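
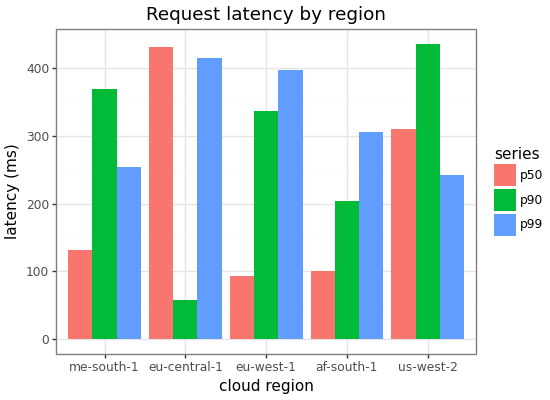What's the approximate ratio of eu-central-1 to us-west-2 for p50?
≈ 1.5×

eu-central-1 ≈ 450, us-west-2 ≈ 300; 450/300 ≈ 1.5.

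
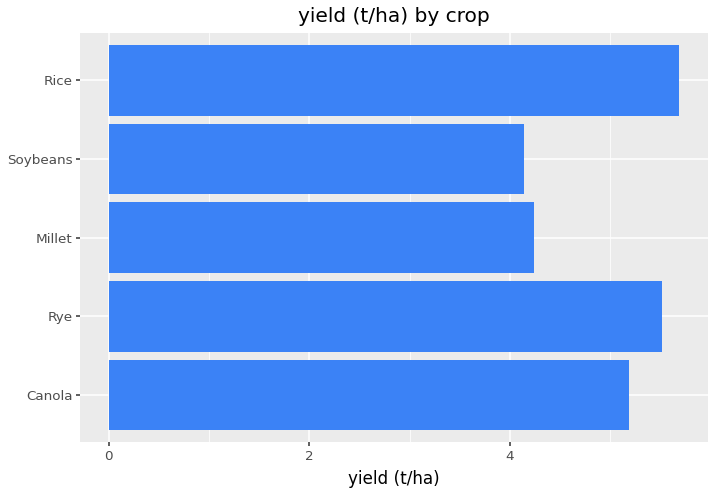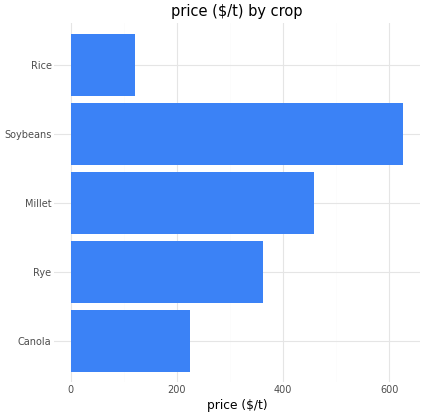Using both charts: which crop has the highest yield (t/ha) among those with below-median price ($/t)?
Rice

Chart 2 median price ($/t) ≈ 400; below-median crops: Canola, Rice. Among those, Rice has the highest yield (t/ha) (≈ 6).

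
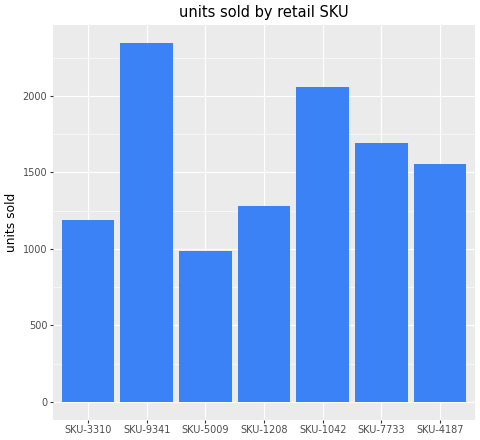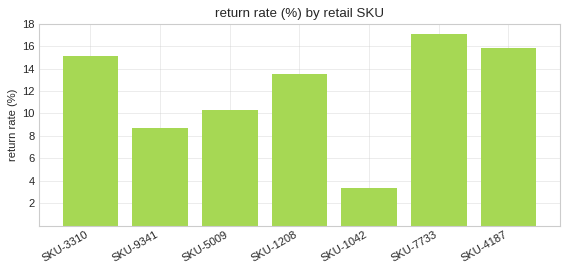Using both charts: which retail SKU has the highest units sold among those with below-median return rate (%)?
SKU-9341

Chart 2 median return rate (%) ≈ 14; below-median retail SKUs: SKU-9341, SKU-5009, SKU-1042. Among those, SKU-9341 has the highest units sold (≈ 2500).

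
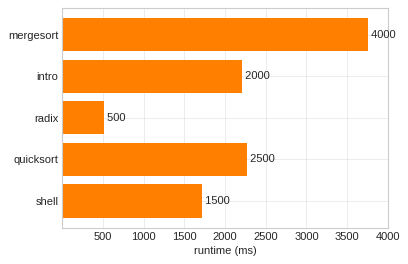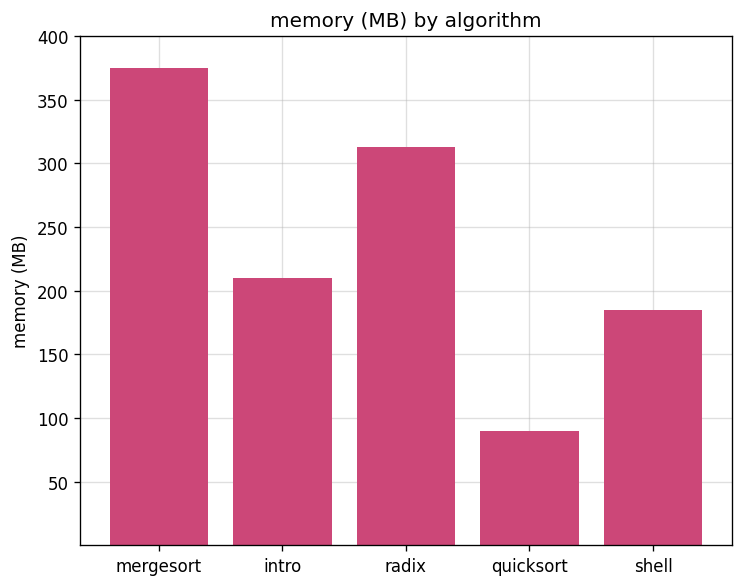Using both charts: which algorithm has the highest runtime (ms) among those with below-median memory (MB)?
Chart 2 median memory (MB) ≈ 200; below-median algorithms: quicksort, shell. Among those, quicksort has the highest runtime (ms) (≈ 2500).

quicksort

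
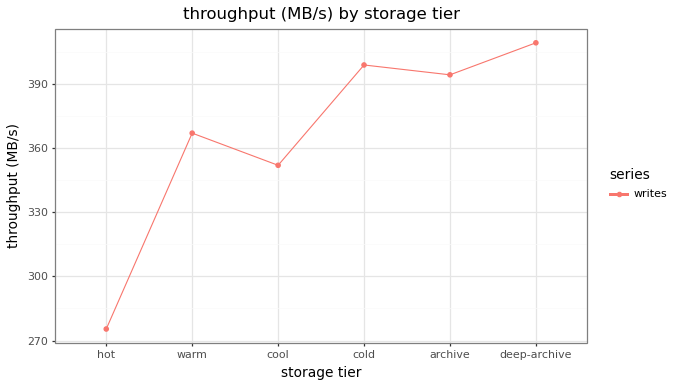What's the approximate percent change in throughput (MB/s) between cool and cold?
cool ≈ 360, cold ≈ 400; (400 − 360) / 360 ≈ +11.1%.

≈ +11.1%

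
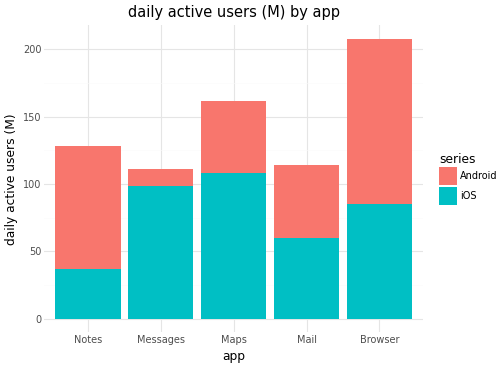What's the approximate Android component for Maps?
≈ 60

Android top ≈ 160, bottom ≈ 100; segment ≈ 60.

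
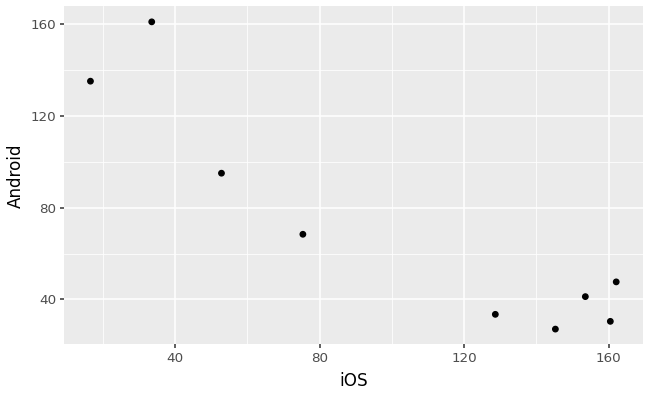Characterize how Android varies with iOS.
negative, strong

Points are negatively correlated; strong (|r| ≈ 0.9).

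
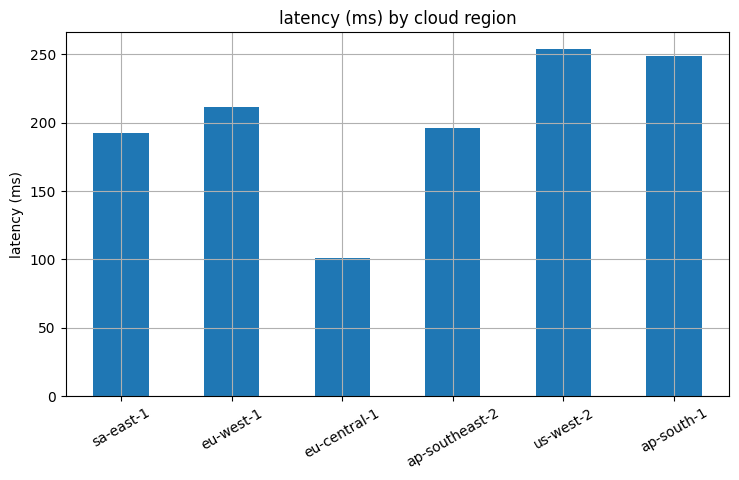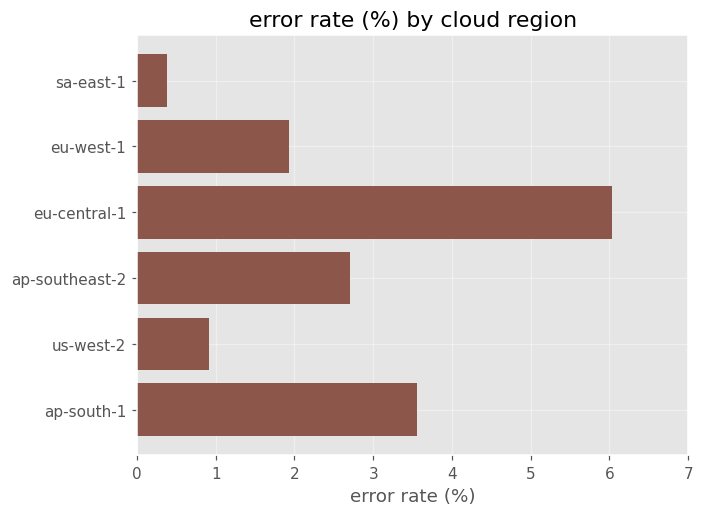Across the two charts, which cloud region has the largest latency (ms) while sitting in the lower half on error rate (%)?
us-west-2

Chart 2 median error rate (%) ≈ 2; below-median cloud regions: sa-east-1, eu-west-1, us-west-2. Among those, us-west-2 has the highest latency (ms) (≈ 250).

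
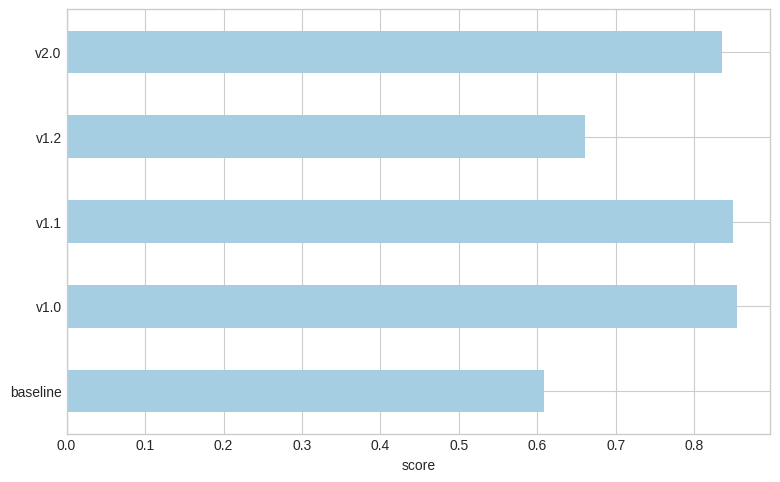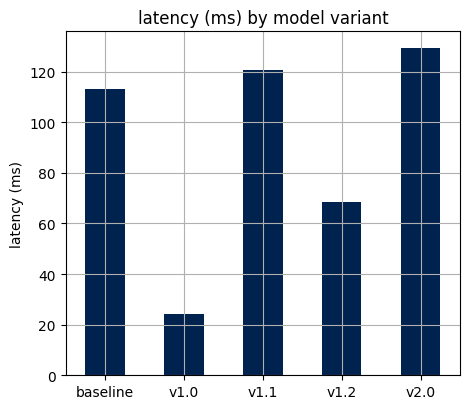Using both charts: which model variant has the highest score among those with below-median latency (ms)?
v1.0

Chart 2 median latency (ms) ≈ 120; below-median model variants: v1.0, v1.2. Among those, v1.0 has the highest score (≈ 0.9).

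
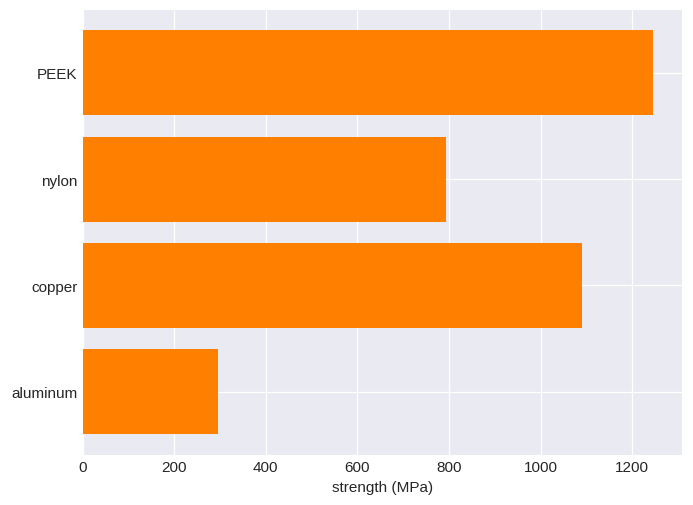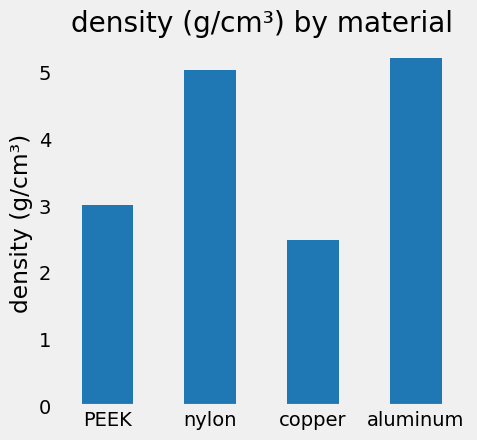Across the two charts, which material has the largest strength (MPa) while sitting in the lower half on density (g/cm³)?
Chart 2 median density (g/cm³) ≈ 4; below-median materials: PEEK, copper. Among those, PEEK has the highest strength (MPa) (≈ 1200).

PEEK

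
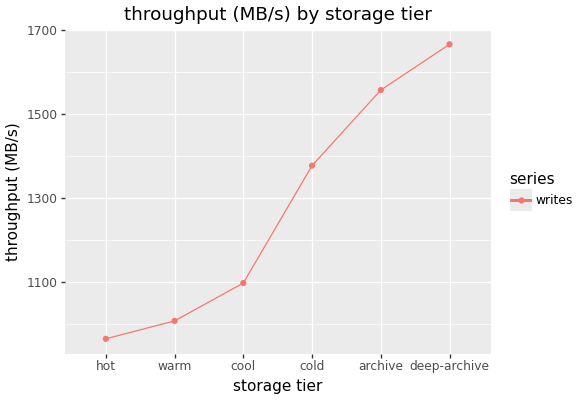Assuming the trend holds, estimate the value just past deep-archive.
Last three: 1400, 1600, 1700 → slope ≈ 150/step → next ≈ 1850.

≈ 1850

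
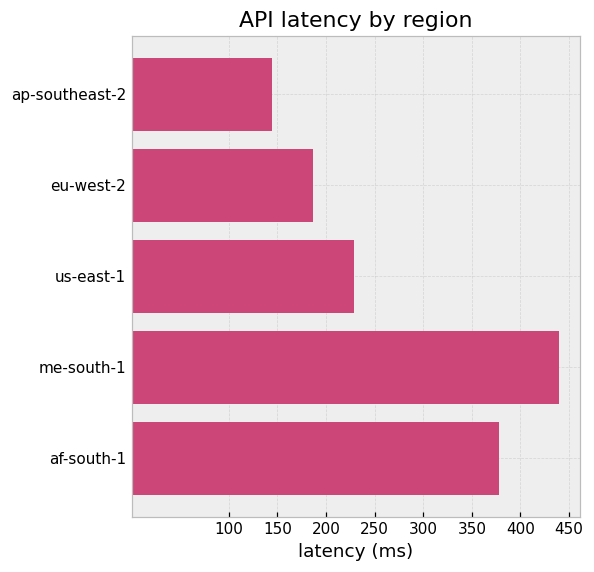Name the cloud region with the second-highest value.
af-south-1

Top 3: me-south-1 ≈ 450, af-south-1 ≈ 400, us-east-1 ≈ 250.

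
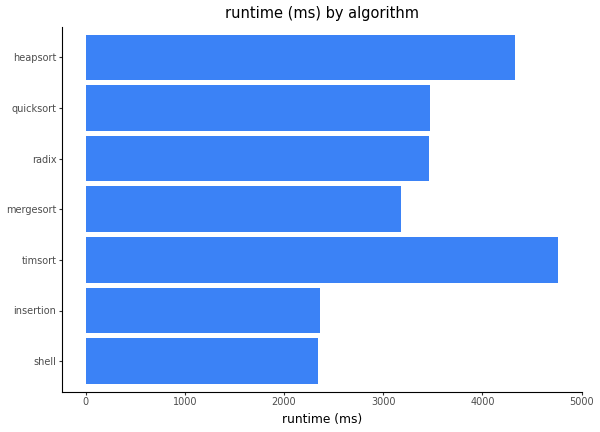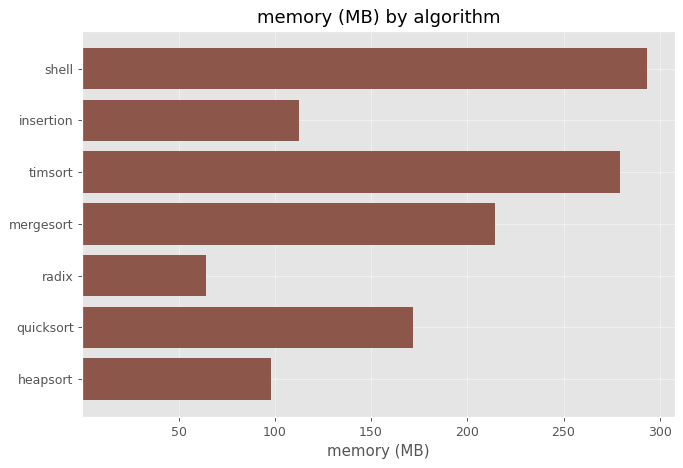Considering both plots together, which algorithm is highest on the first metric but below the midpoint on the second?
Chart 2 median memory (MB) ≈ 150; below-median algorithms: insertion, radix, heapsort. Among those, heapsort has the highest runtime (ms) (≈ 4500).

heapsort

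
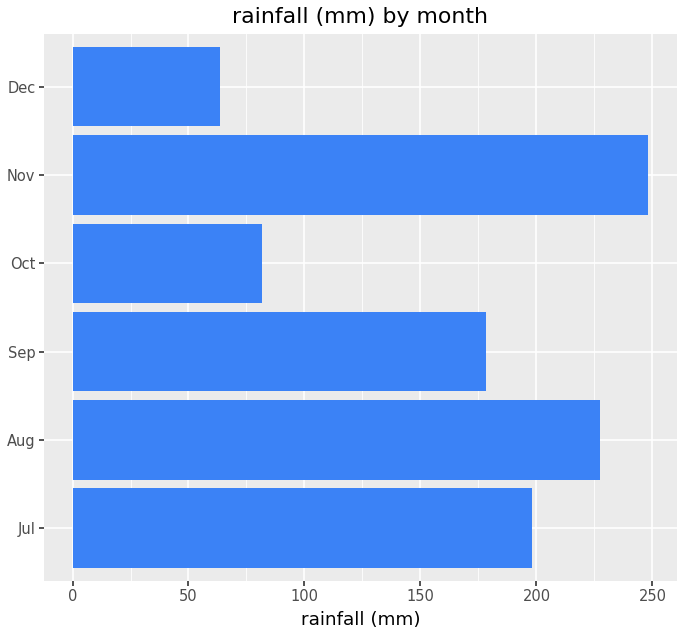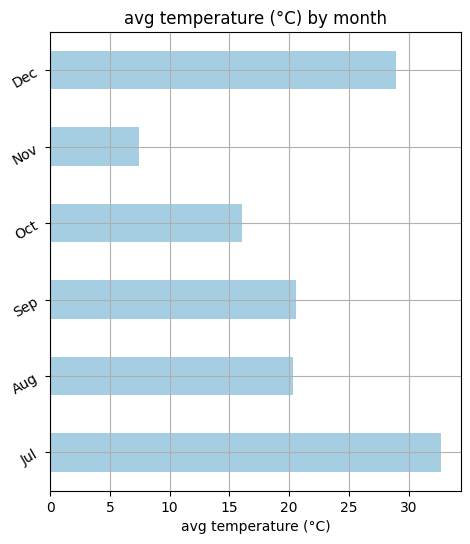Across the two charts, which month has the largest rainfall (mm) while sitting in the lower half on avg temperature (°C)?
Chart 2 median avg temperature (°C) ≈ 20; below-median months: Aug, Oct, Nov. Among those, Nov has the highest rainfall (mm) (≈ 250).

Nov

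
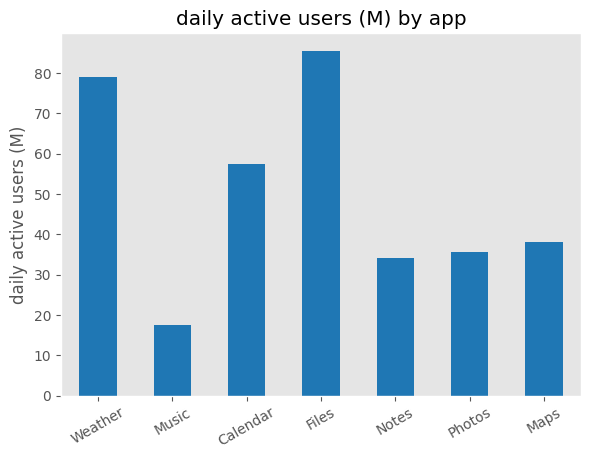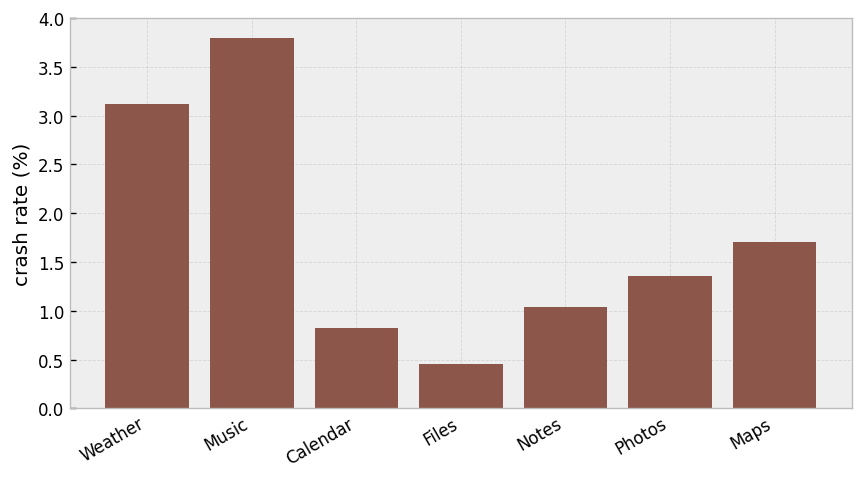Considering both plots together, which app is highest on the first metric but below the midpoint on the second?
Files

Chart 2 median crash rate (%) ≈ 1.5; below-median apps: Calendar, Files, Notes. Among those, Files has the highest daily active users (M) (≈ 90).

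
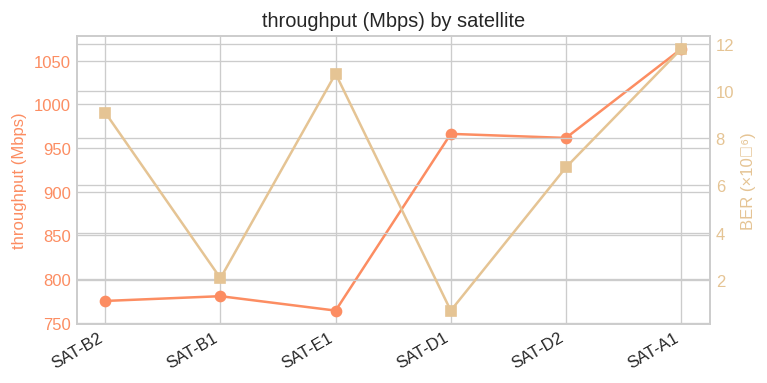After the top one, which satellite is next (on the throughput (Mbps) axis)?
SAT-D1

Top 3 (on the throughput (Mbps) axis): SAT-A1 ≈ 1075, SAT-D1 ≈ 975, SAT-D2 ≈ 950.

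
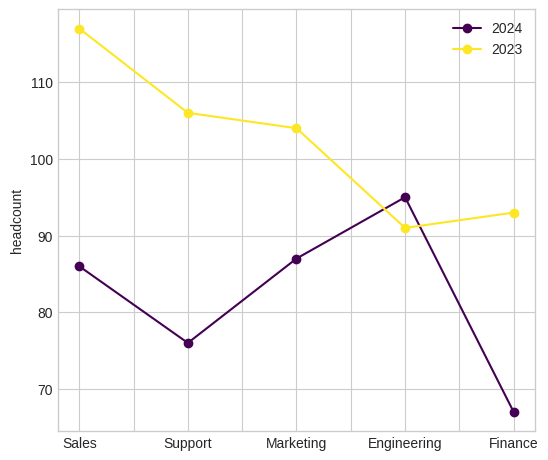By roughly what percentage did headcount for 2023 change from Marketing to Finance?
≈ -9.5%

Marketing ≈ 105, Finance ≈ 95; (95 − 105) / 105 ≈ -9.5%.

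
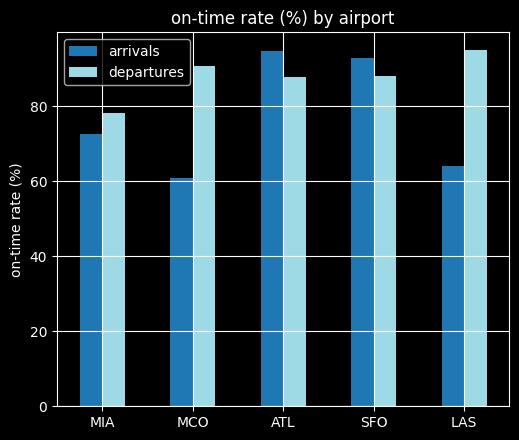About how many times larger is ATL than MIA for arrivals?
ATL ≈ 90, MIA ≈ 70; 90/70 ≈ 1.29.

≈ 1.29×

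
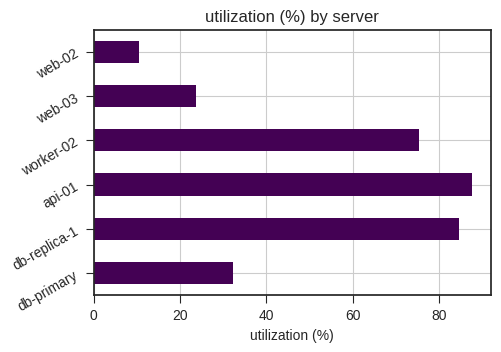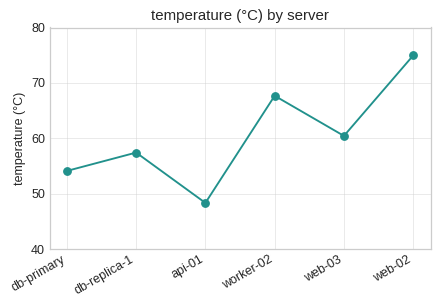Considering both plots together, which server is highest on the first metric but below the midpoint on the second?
api-01

Chart 2 median temperature (°C) ≈ 60; below-median servers: db-primary, db-replica-1, api-01. Among those, api-01 has the highest utilization (%) (≈ 90).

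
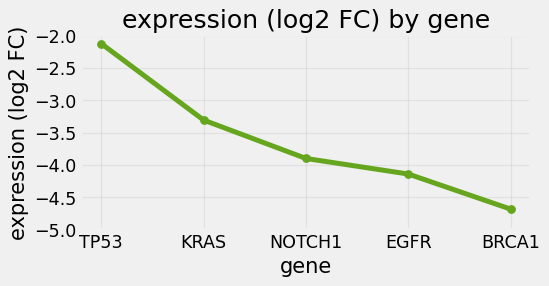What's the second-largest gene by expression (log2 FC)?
KRAS

Top 3: TP53 ≈ -2.0, KRAS ≈ -3.5, NOTCH1 ≈ -4.0.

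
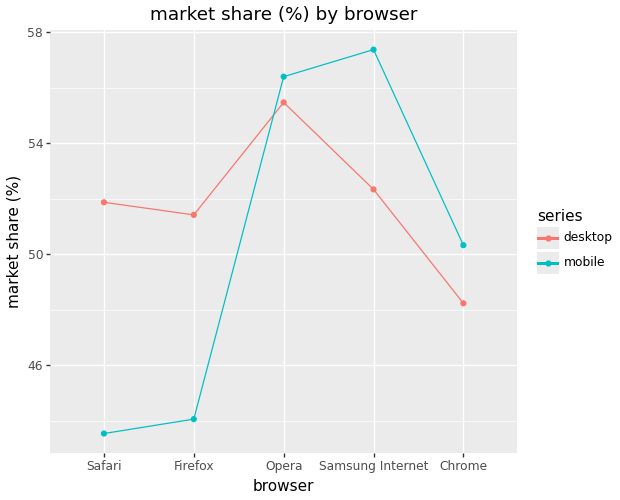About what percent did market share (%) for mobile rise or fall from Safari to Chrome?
≈ +13.6%

Safari ≈ 44, Chrome ≈ 50; (50 − 44) / 44 ≈ +13.6%.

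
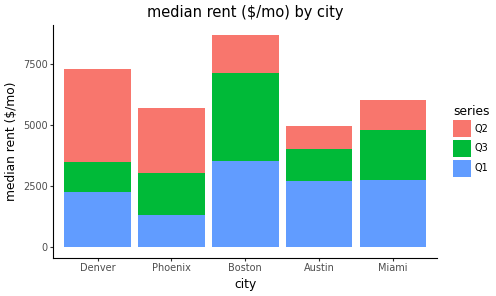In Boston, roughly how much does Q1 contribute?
≈ 4000

Q1 top ≈ 4000, bottom ≈ 0; segment ≈ 4000.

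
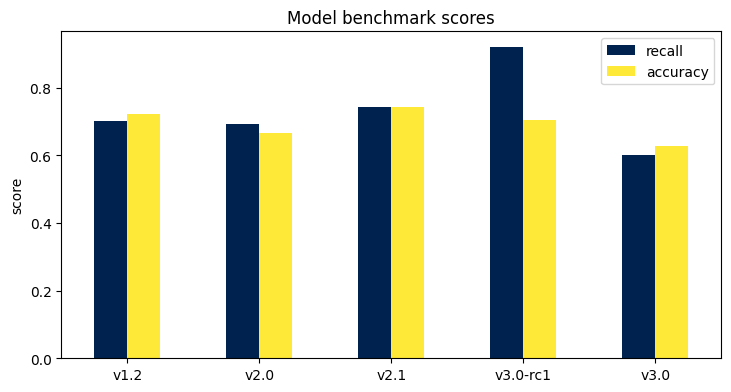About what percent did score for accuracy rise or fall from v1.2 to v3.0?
≈ -14.3%

v1.2 ≈ 0.7, v3.0 ≈ 0.6; (0.6 − 0.7) / 0.7 ≈ -14.3%.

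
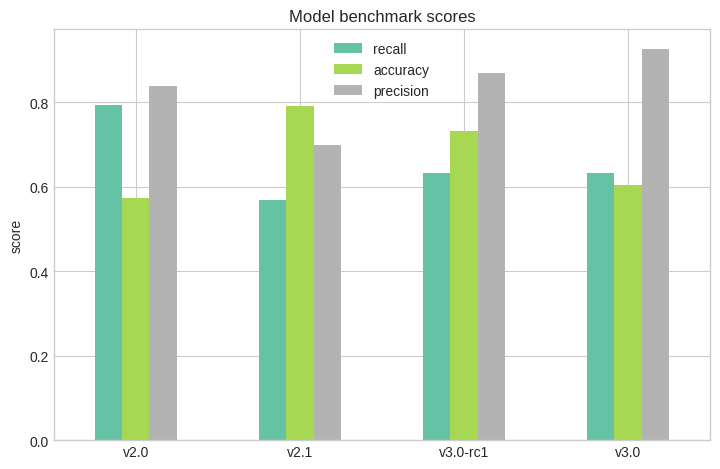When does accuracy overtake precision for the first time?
v2.1

v2.0: accuracy ≈ 0.6 vs precision ≈ 0.8 (not yet); v2.1: accuracy ≈ 0.8 vs precision ≈ 0.7 (first crossover).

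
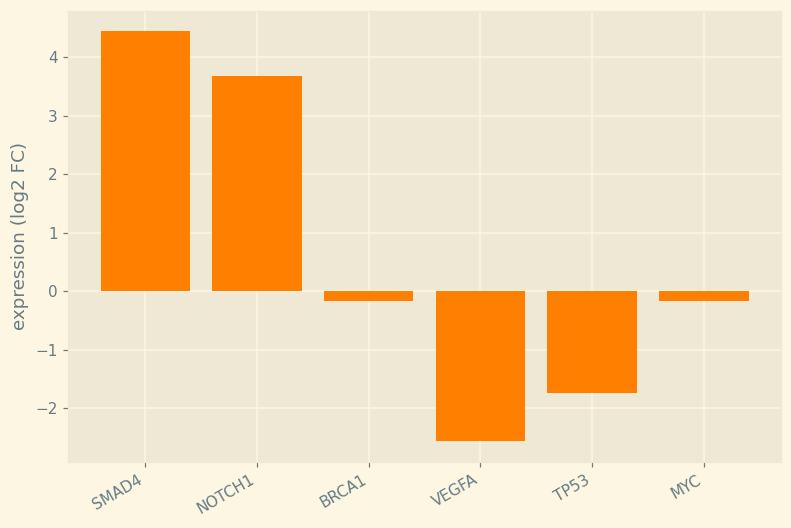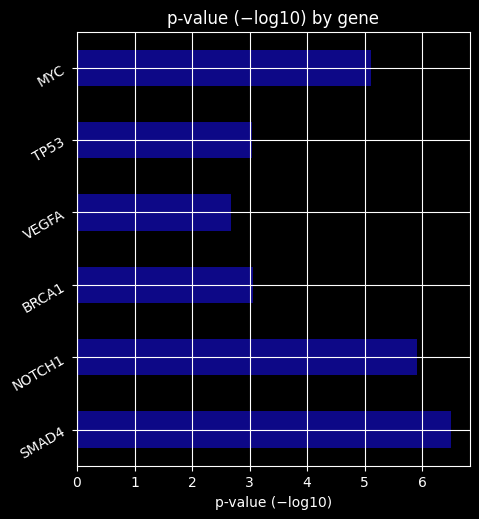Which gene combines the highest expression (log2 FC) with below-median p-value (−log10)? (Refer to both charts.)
BRCA1

Chart 2 median p-value (−log10) ≈ 4; below-median genes: BRCA1, VEGFA, TP53. Among those, BRCA1 has the highest expression (log2 FC) (≈ 0).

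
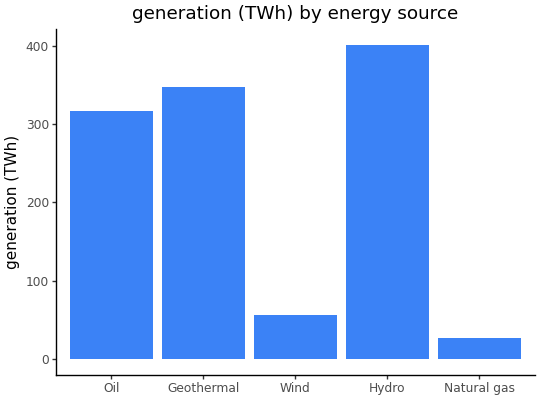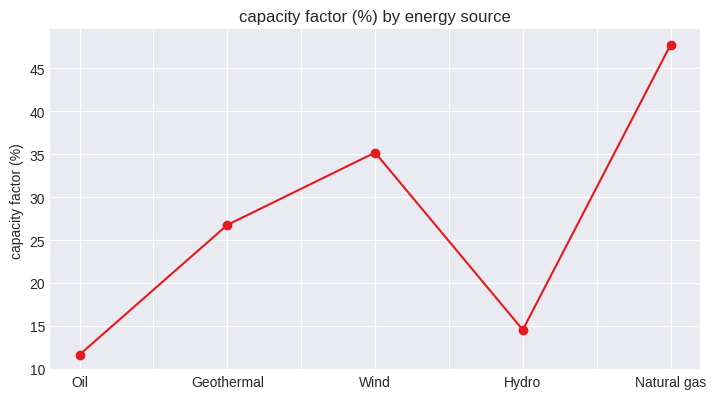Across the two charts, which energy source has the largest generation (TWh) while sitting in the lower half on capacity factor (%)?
Chart 2 median capacity factor (%) ≈ 25; below-median energy sources: Oil, Hydro. Among those, Hydro has the highest generation (TWh) (≈ 400).

Hydro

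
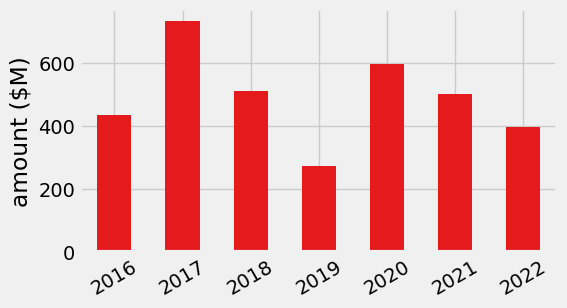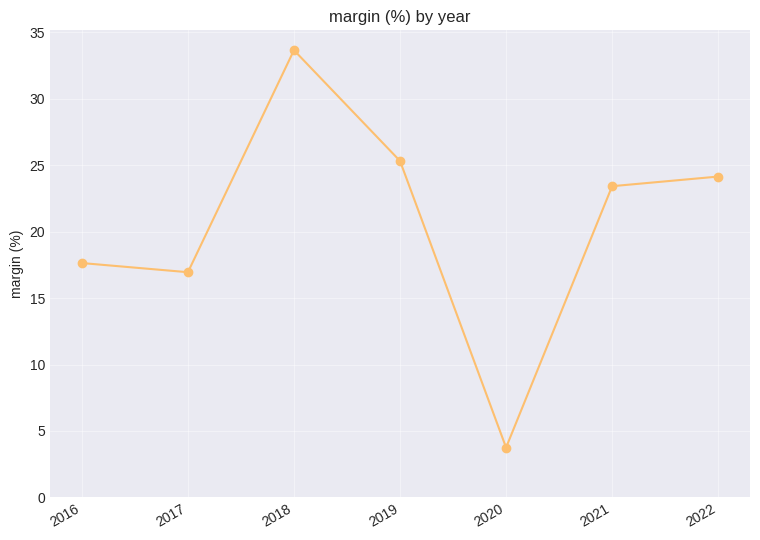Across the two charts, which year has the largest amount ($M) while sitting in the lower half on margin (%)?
Chart 2 median margin (%) ≈ 25; below-median years: 2016, 2017, 2020. Among those, 2017 has the highest amount ($M) (≈ 700).

2017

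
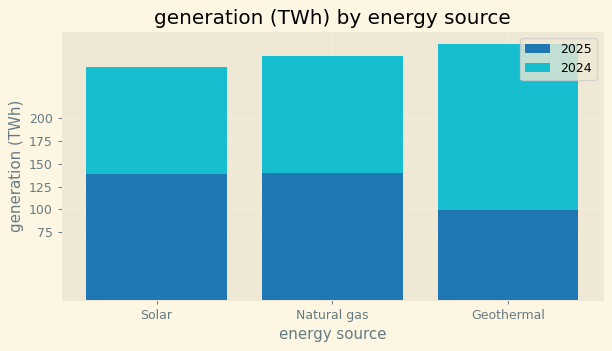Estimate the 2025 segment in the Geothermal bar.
≈ 100

2025 top ≈ 100, bottom ≈ 0; segment ≈ 100.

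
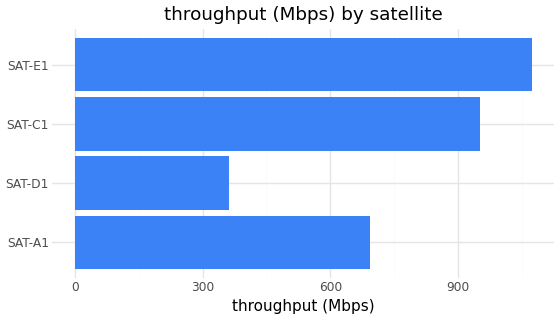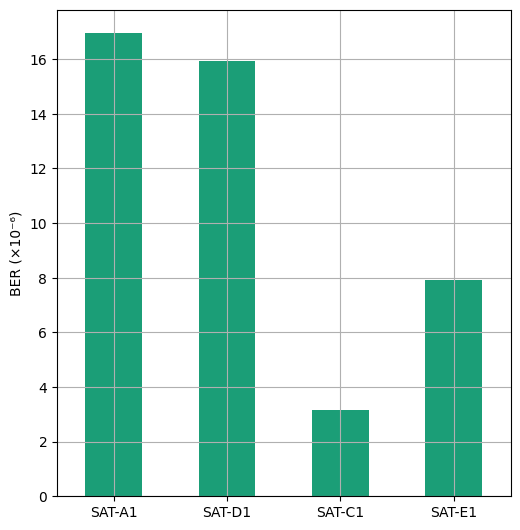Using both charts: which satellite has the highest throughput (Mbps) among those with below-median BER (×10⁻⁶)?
SAT-E1

Chart 2 median BER (×10⁻⁶) ≈ 12; below-median satellites: SAT-C1, SAT-E1. Among those, SAT-E1 has the highest throughput (Mbps) (≈ 1100).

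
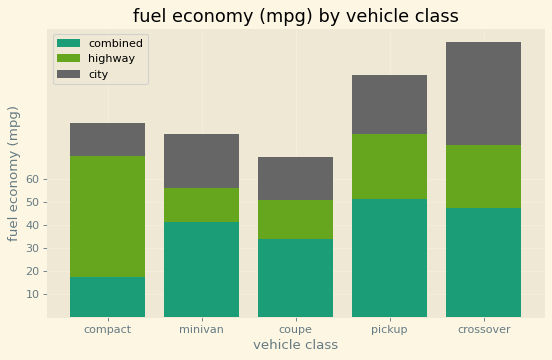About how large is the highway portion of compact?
highway top ≈ 70, bottom ≈ 20; segment ≈ 50.

≈ 50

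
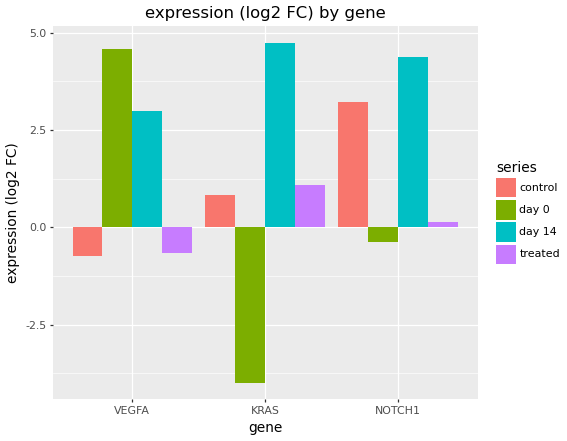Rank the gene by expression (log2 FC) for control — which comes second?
Top 3 for control: NOTCH1 ≈ 3, KRAS ≈ 1, VEGFA ≈ -1.

KRAS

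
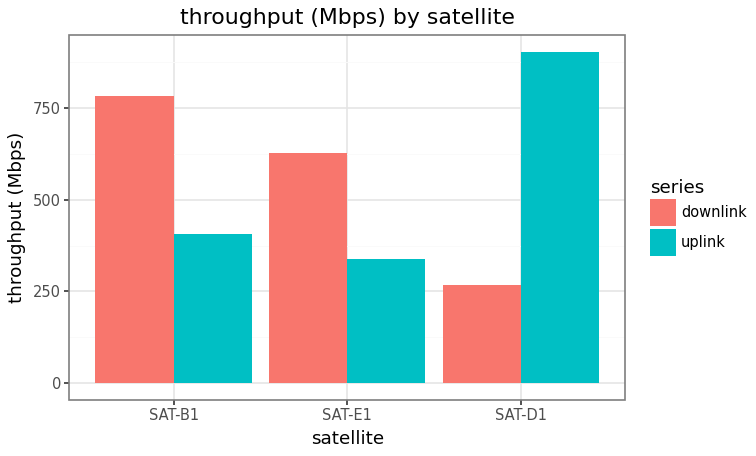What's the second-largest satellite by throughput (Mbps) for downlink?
SAT-E1

Top 3 for downlink: SAT-B1 ≈ 800, SAT-E1 ≈ 600, SAT-D1 ≈ 300.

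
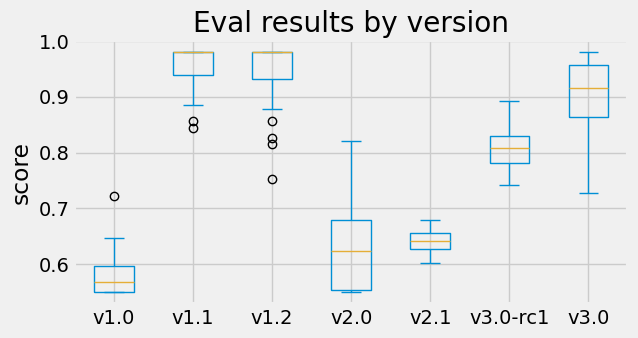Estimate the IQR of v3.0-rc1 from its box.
Q3 ≈ 0.85, Q1 ≈ 0.80; IQR ≈ 0.05.

≈ 0.05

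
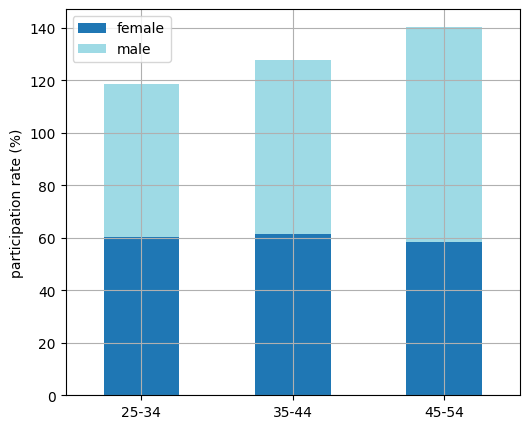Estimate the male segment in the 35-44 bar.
≈ 60

male top ≈ 120, bottom ≈ 60; segment ≈ 60.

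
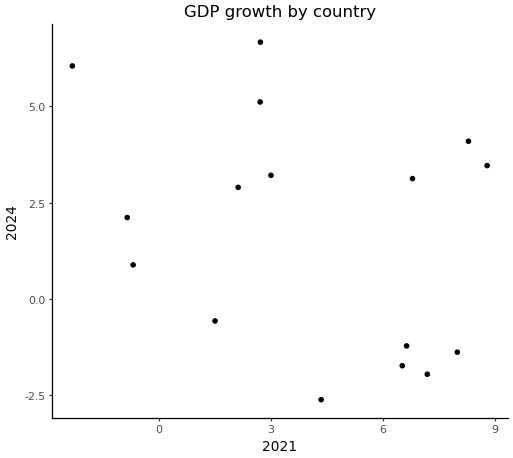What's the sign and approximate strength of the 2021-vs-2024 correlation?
negative, weak

Points are negatively correlated; weak (|r| ≈ 0.3).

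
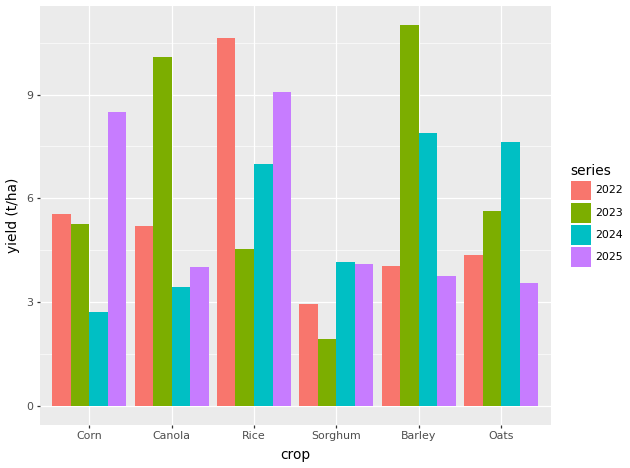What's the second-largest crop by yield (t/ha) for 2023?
Canola

Top 3 for 2023: Barley ≈ 11, Canola ≈ 10, Oats ≈ 6.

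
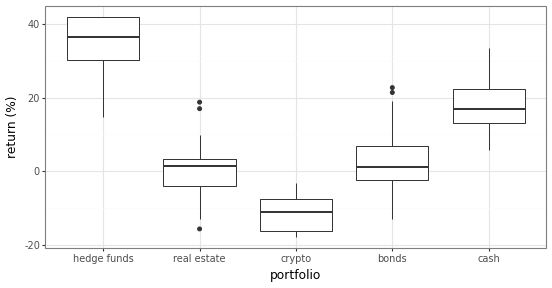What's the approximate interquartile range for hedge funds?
≈ 10

Q3 ≈ 40, Q1 ≈ 30; IQR ≈ 10.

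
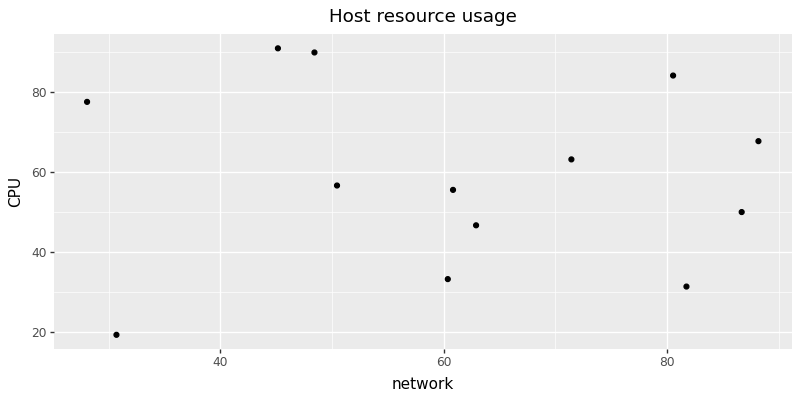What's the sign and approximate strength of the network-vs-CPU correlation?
Points are roughly uncorrelated; weak (|r| ≈ 0.1).

no clear correlation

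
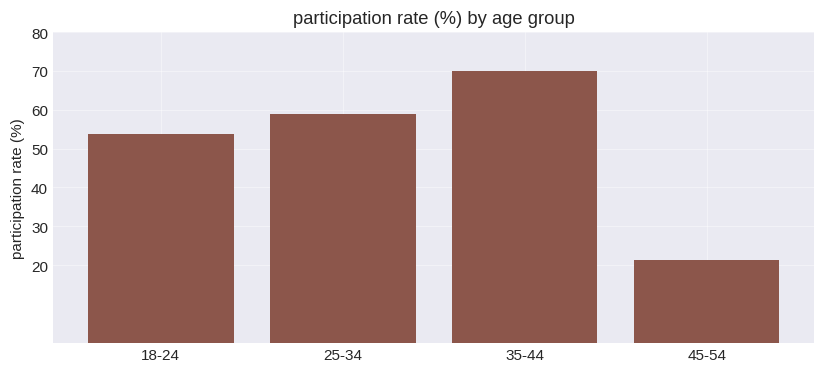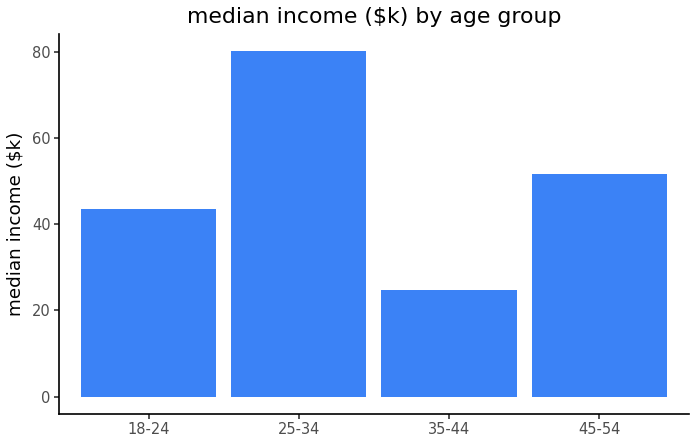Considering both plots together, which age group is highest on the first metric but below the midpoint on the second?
35-44

Chart 2 median median income ($k) ≈ 50; below-median age groups: 18-24, 35-44. Among those, 35-44 has the highest participation rate (%) (≈ 70).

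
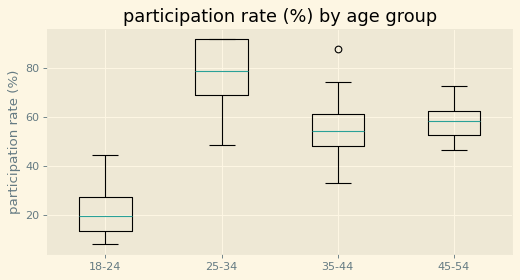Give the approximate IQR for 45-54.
≈ 10

Q3 ≈ 65, Q1 ≈ 55; IQR ≈ 10.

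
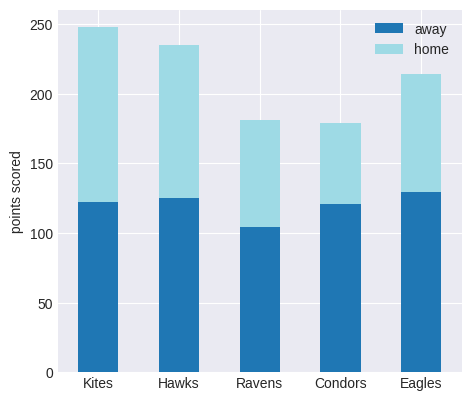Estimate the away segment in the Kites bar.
≈ 125

away top ≈ 125, bottom ≈ 0; segment ≈ 125.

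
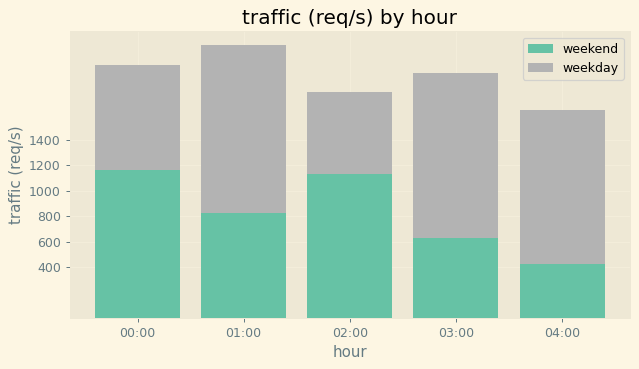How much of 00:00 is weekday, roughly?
weekday top ≈ 2000, bottom ≈ 1200; segment ≈ 800.

≈ 800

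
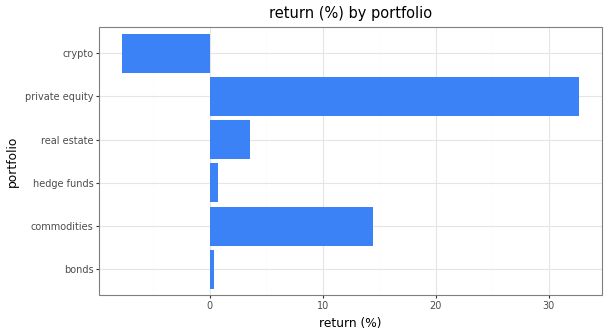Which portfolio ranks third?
Top 4: private equity ≈ 35, commodities ≈ 15, real estate ≈ 5, hedge funds ≈ 0.

real estate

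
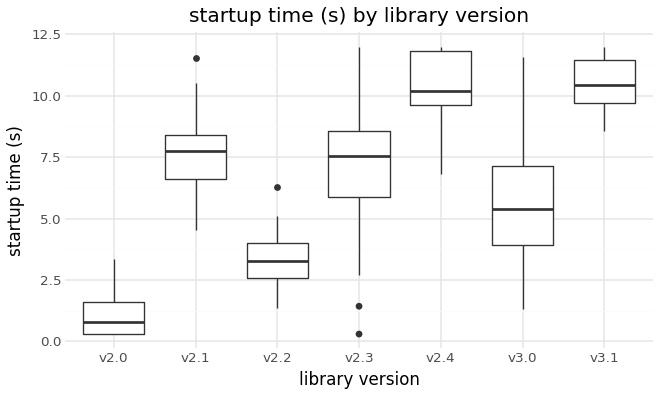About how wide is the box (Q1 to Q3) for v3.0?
≈ 3

Q3 ≈ 7, Q1 ≈ 4; IQR ≈ 3.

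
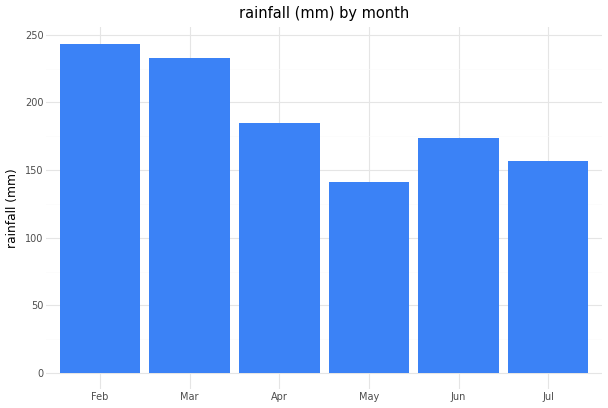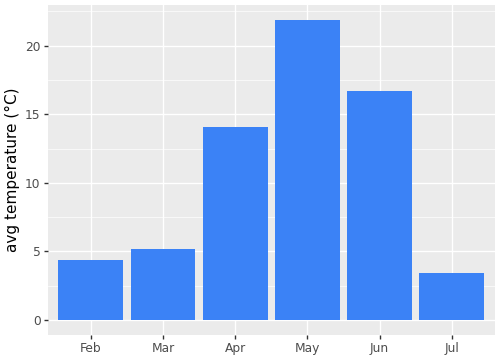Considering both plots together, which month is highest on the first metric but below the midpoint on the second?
Chart 2 median avg temperature (°C) ≈ 10; below-median months: Feb, Mar, Jul. Among those, Feb has the highest rainfall (mm) (≈ 250).

Feb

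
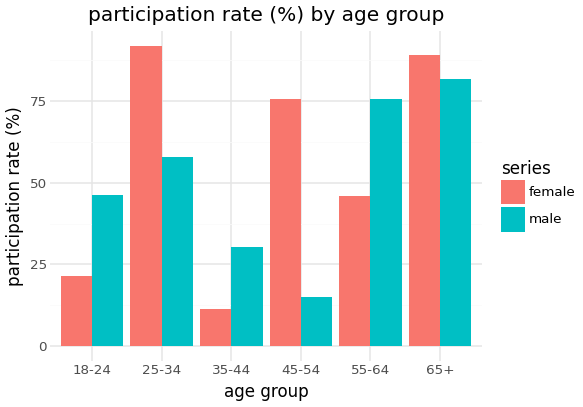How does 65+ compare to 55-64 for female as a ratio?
≈ 1.8×

65+ ≈ 90, 55-64 ≈ 50; 90/50 ≈ 1.8.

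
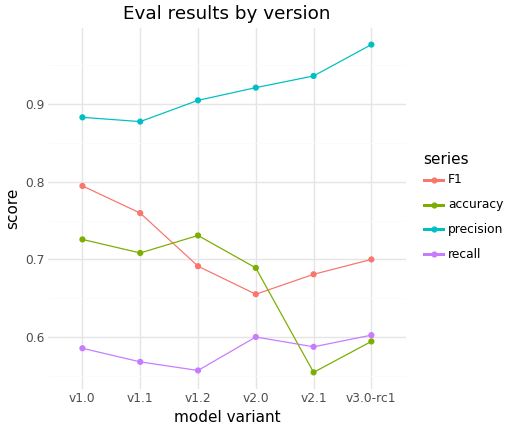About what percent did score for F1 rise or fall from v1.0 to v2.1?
v1.0 ≈ 0.80, v2.1 ≈ 0.70; (0.70 − 0.80) / 0.80 ≈ -12.5%.

≈ -12.5%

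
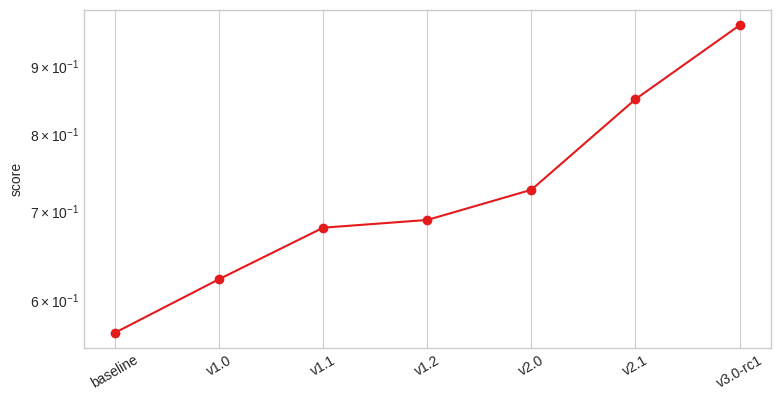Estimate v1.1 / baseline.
v1.1 ≈ 0.70, baseline ≈ 0.55; 0.70/0.55 ≈ 1.27.

≈ 1.27×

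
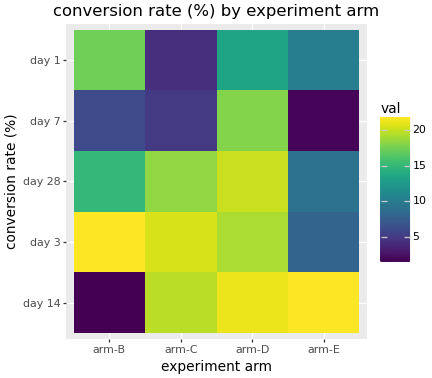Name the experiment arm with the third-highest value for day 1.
arm-E

Top 4 for day 1: arm-B ≈ 18, arm-D ≈ 14, arm-E ≈ 10, arm-C ≈ 4.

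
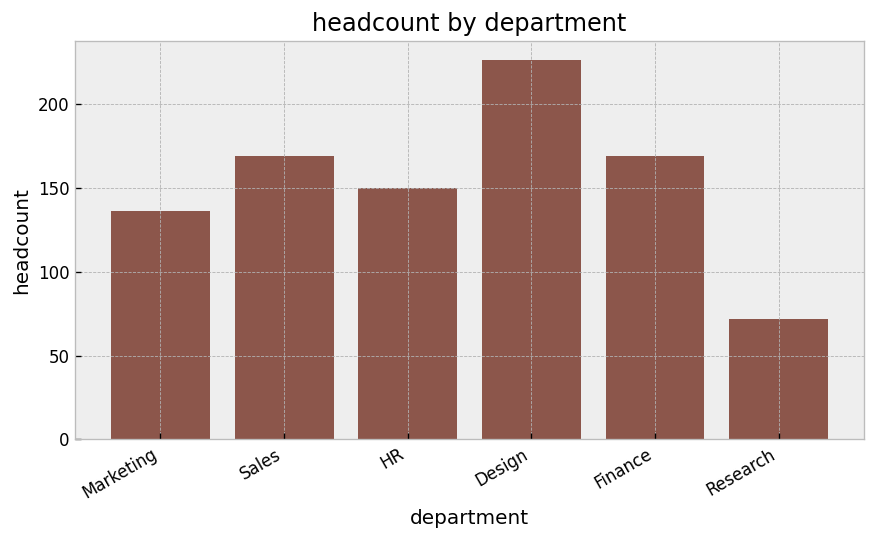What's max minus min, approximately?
Max Design ≈ 220, min Research ≈ 80; range ≈ 140.

≈ 140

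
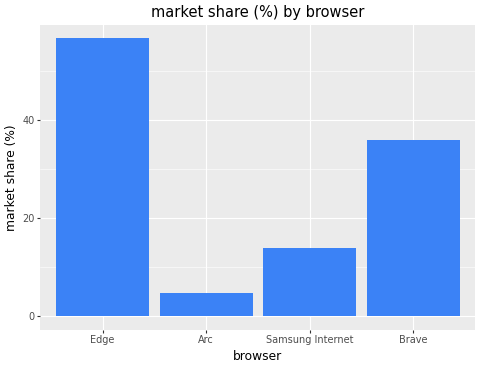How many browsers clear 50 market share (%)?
Above 50: Edge.

1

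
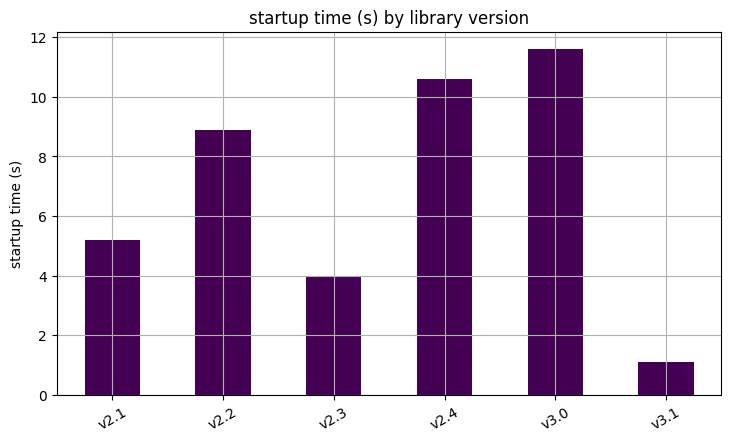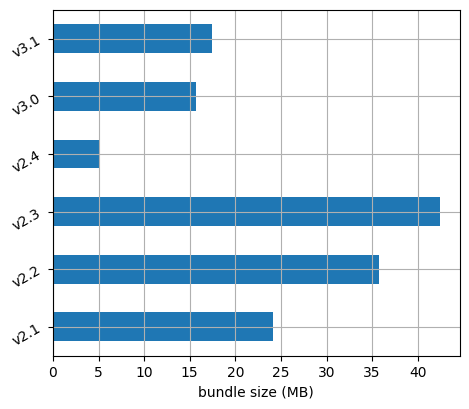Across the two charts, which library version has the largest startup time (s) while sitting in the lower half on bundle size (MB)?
v3.0

Chart 2 median bundle size (MB) ≈ 20; below-median library versions: v2.4, v3.0, v3.1. Among those, v3.0 has the highest startup time (s) (≈ 12).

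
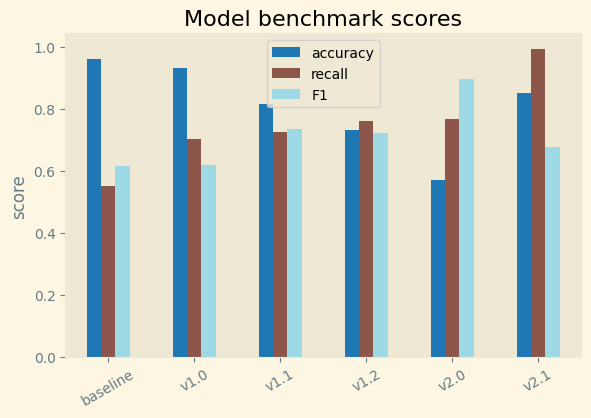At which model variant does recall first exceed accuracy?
v1.2

v1.1: recall ≈ 0.7 vs accuracy ≈ 0.8 (not yet); v1.2: recall ≈ 0.8 vs accuracy ≈ 0.7 (first crossover).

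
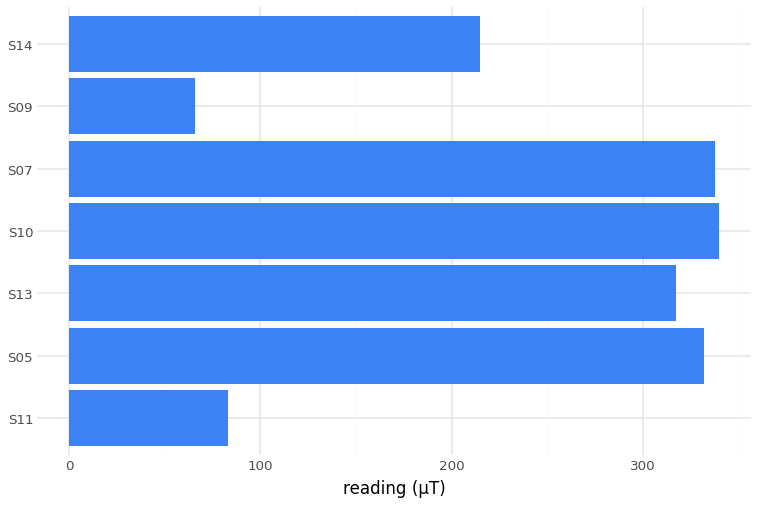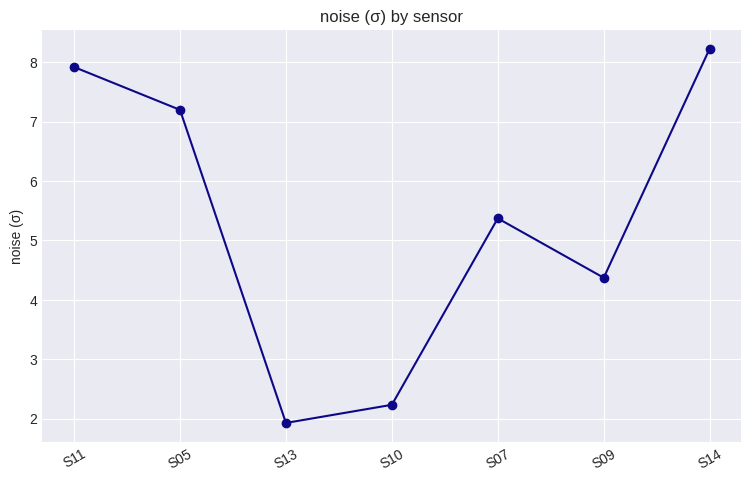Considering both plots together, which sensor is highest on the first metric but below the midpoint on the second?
Chart 2 median noise (σ) ≈ 5; below-median sensors: S13, S10, S09. Among those, S10 has the highest reading (µT) (≈ 350).

S10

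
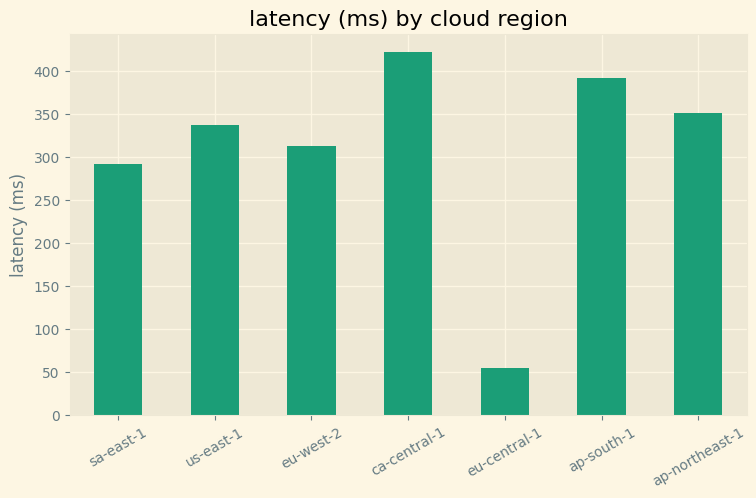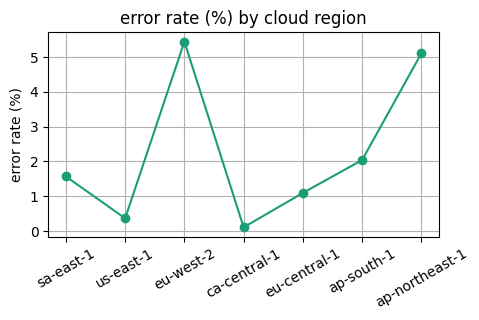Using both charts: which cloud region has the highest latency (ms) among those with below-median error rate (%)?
ca-central-1

Chart 2 median error rate (%) ≈ 1.5; below-median cloud regions: us-east-1, ca-central-1, eu-central-1. Among those, ca-central-1 has the highest latency (ms) (≈ 400).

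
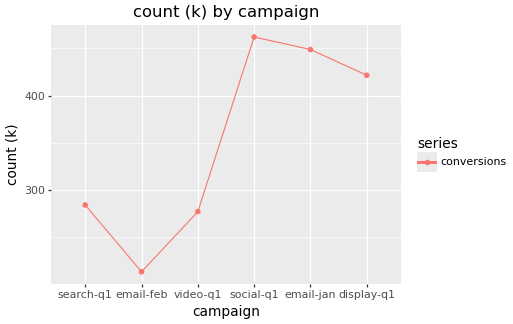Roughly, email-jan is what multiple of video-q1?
email-jan ≈ 450, video-q1 ≈ 275; 450/275 ≈ 1.64.

≈ 1.64×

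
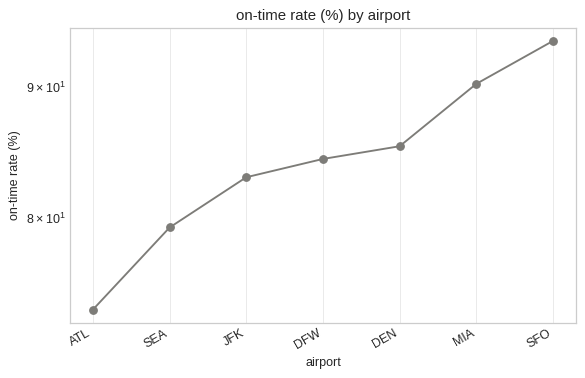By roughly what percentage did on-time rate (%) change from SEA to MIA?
≈ +12.5%

SEA ≈ 80, MIA ≈ 90; (90 − 80) / 80 ≈ +12.5%.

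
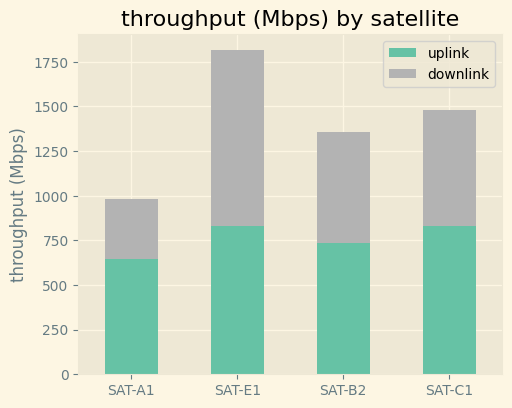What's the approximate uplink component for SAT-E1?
uplink top ≈ 800, bottom ≈ 0; segment ≈ 800.

≈ 800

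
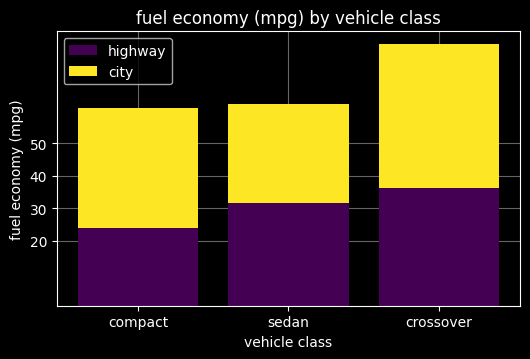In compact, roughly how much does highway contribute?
≈ 20

highway top ≈ 20, bottom ≈ 0; segment ≈ 20.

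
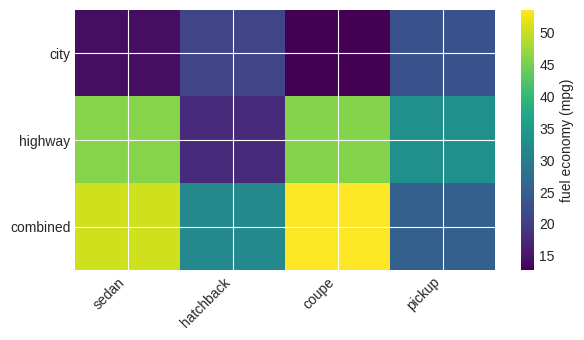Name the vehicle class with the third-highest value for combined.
Top 4 for combined: coupe ≈ 55, sedan ≈ 50, hatchback ≈ 30, pickup ≈ 25.

hatchback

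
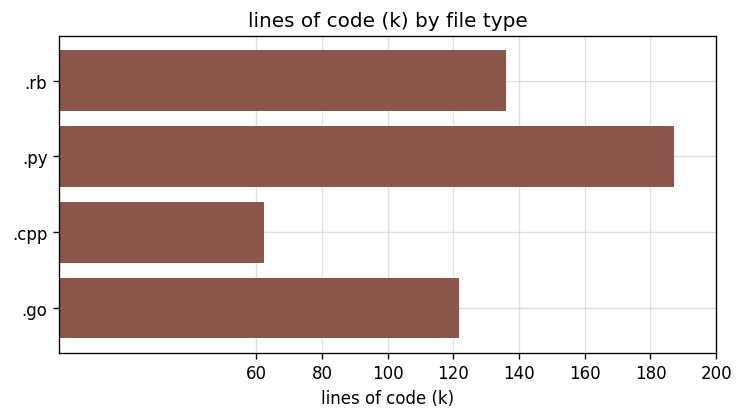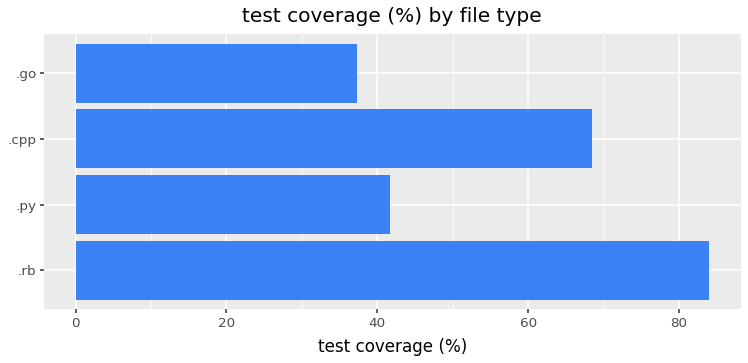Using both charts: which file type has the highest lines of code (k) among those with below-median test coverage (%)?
.py

Chart 2 median test coverage (%) ≈ 60; below-median file types: .py, .go. Among those, .py has the highest lines of code (k) (≈ 180).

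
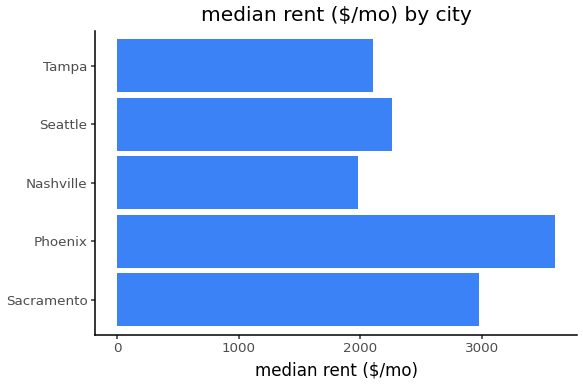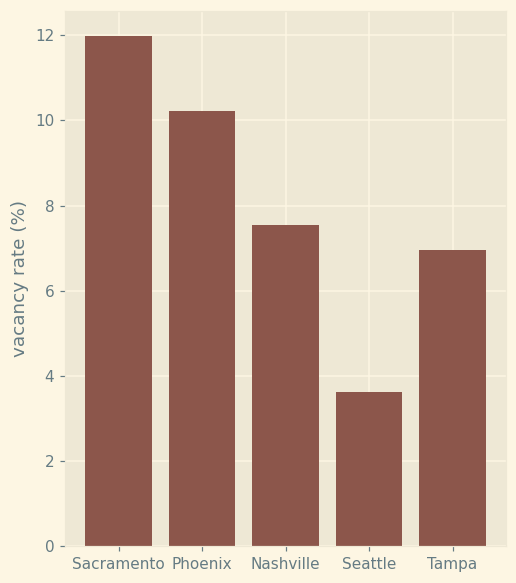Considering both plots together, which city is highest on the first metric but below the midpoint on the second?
Chart 2 median vacancy rate (%) ≈ 8; below-median cities: Seattle, Tampa. Among those, Seattle has the highest median rent ($/mo) (≈ 2500).

Seattle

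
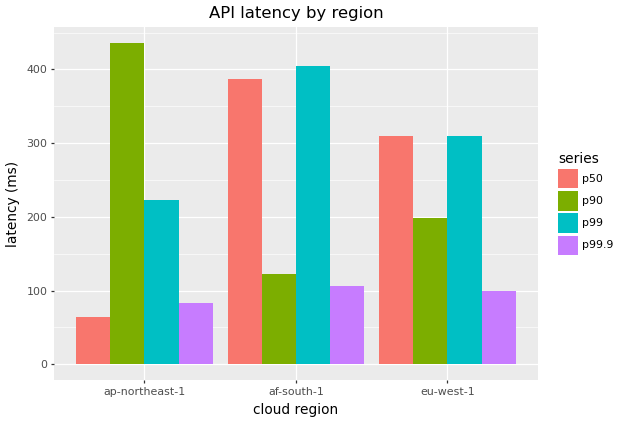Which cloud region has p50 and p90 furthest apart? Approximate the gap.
ap-northeast-1, ≈ 400 ms

ap-northeast-1: p50 ≈ 50, p90 ≈ 450 → gap ≈ 400. Next-largest (af-south-1) is only ≈ 300.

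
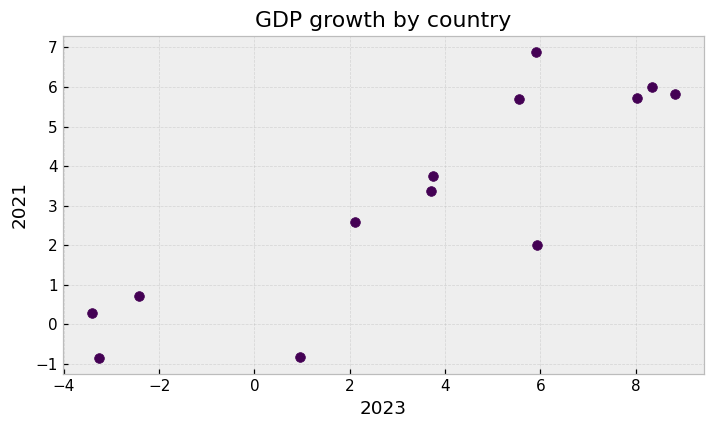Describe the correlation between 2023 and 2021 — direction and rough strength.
Points are positively correlated; strong (|r| ≈ 0.9).

positive, strong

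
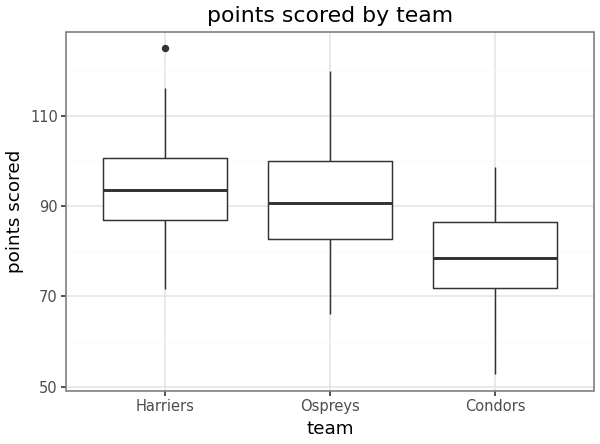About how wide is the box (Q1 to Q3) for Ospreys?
Q3 ≈ 100, Q1 ≈ 82; IQR ≈ 18.

≈ 18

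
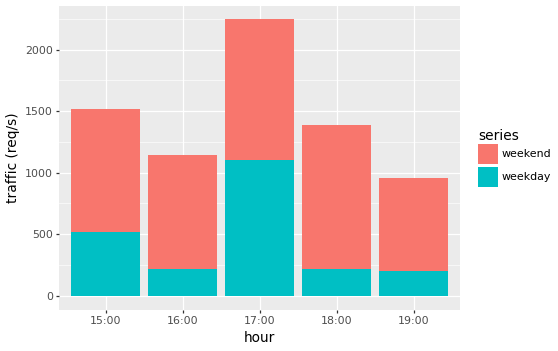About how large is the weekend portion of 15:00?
≈ 1000

weekend top ≈ 1600, bottom ≈ 600; segment ≈ 1000.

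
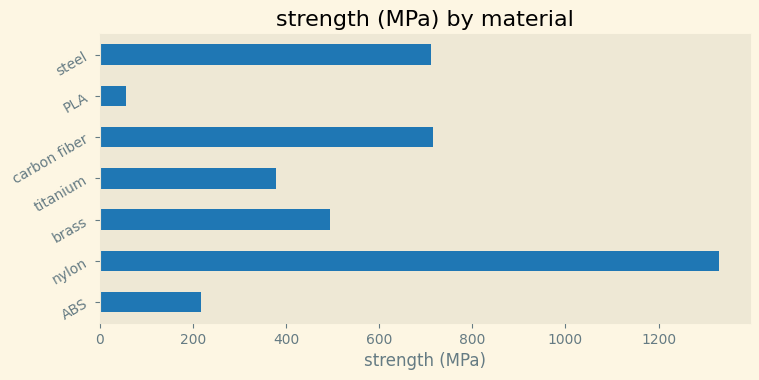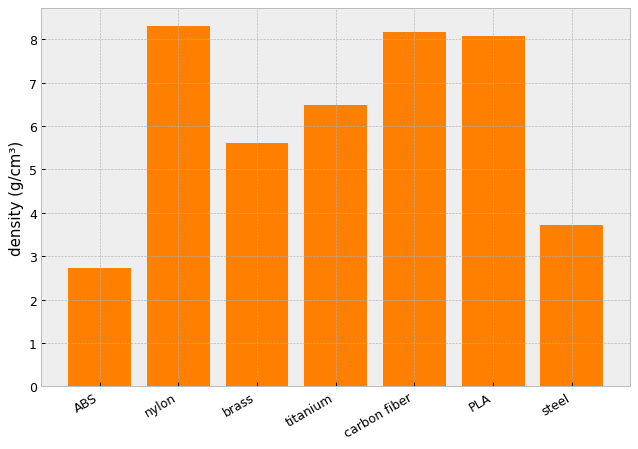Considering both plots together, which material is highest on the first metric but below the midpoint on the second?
steel

Chart 2 median density (g/cm³) ≈ 6; below-median materials: ABS, brass, steel. Among those, steel has the highest strength (MPa) (≈ 800).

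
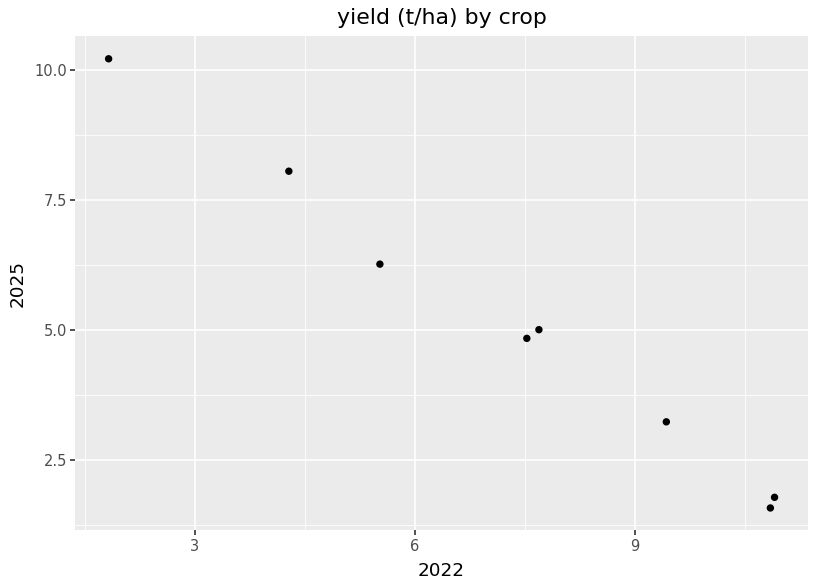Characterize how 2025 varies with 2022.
Points are negatively correlated; strong (|r| ≈ 1.0).

negative, strong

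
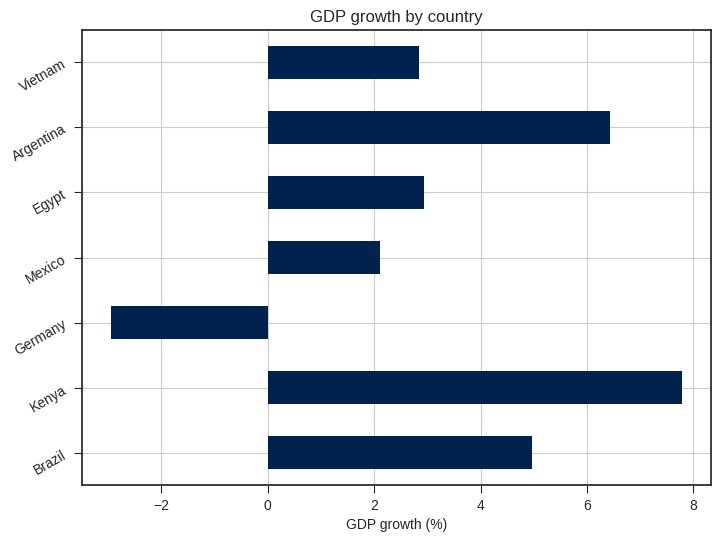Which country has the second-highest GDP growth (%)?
Argentina

Top 3: Kenya ≈ 8, Argentina ≈ 6, Brazil ≈ 5.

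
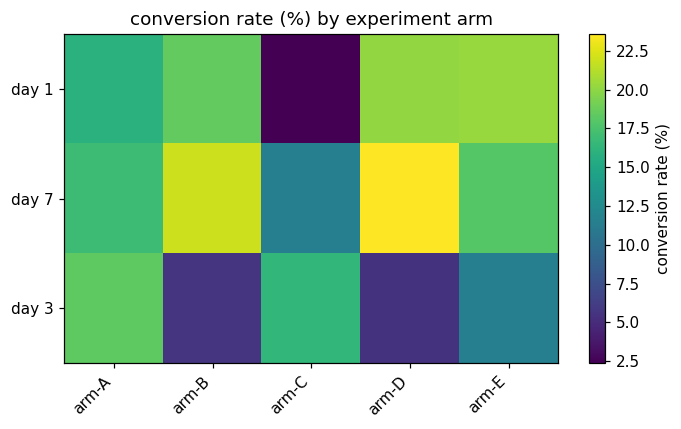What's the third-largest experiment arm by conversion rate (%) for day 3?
Top 4 for day 3: arm-A ≈ 18, arm-C ≈ 16, arm-E ≈ 12, arm-B ≈ 6.

arm-E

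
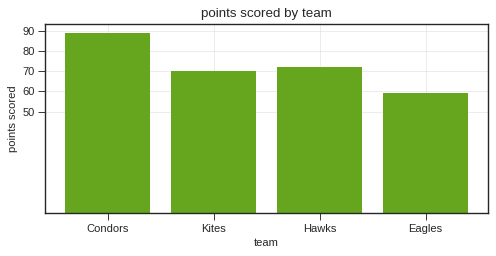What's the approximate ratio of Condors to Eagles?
Condors ≈ 90, Eagles ≈ 60; 90/60 ≈ 1.5.

≈ 1.5×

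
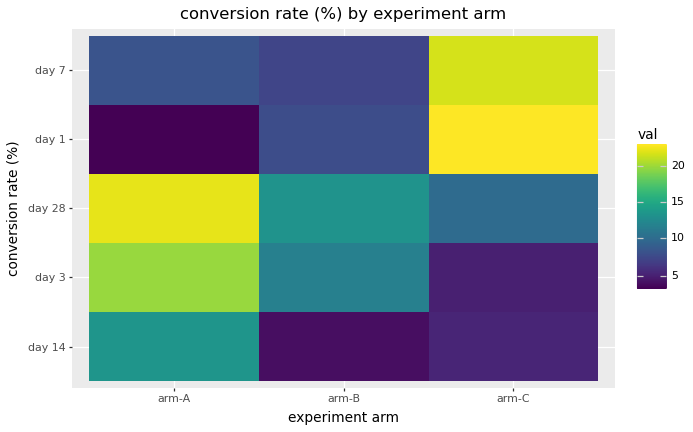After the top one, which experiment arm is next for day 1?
Top 3 for day 1: arm-C ≈ 22, arm-B ≈ 8, arm-A ≈ 4.

arm-B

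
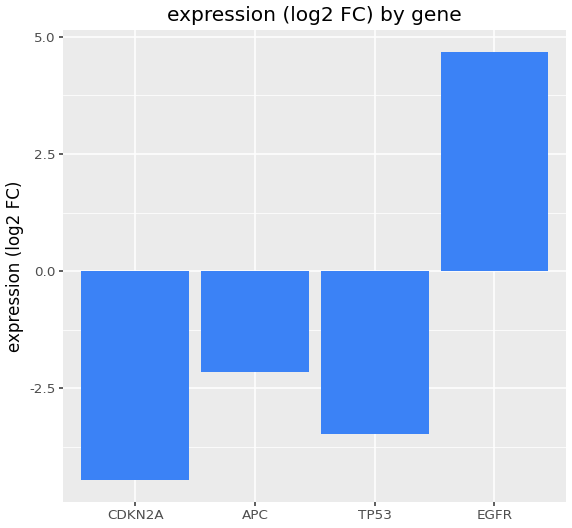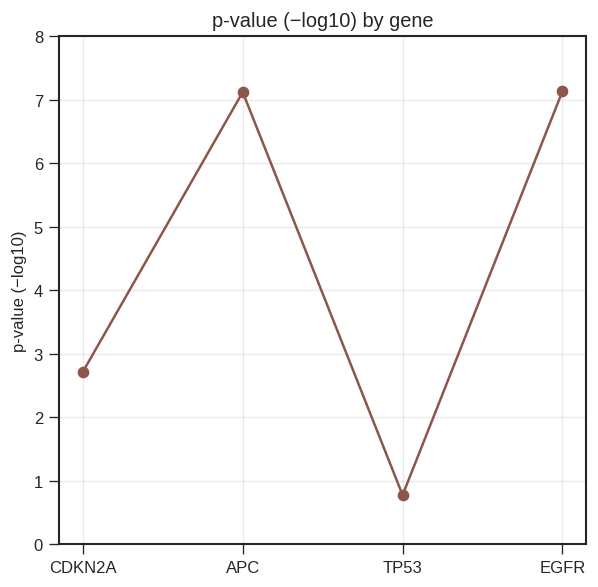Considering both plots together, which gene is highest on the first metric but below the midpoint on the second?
Chart 2 median p-value (−log10) ≈ 5; below-median genes: CDKN2A, TP53. Among those, TP53 has the highest expression (log2 FC) (≈ -3.5).

TP53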